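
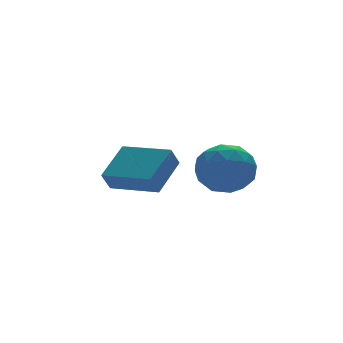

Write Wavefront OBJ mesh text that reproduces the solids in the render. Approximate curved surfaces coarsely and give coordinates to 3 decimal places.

v -0.144 -0.55 1.241
v 0.536 -0.876 0.434
v -1.496 -1.404 0.446
v -0.816 -1.73 -0.361
v -0.703 -2.143 0.657
v 0.132 -1.615 1.148
v -1.092 -0.665 -0.268
v -0.257 -0.137 0.223
v -0.05 -0.947 -0.498
v 0.19 -1.86 0.073
v -1.15 -0.42 0.807
v -0.91 -1.333 1.378
v 0.315 -0.638 0.907
v -1.275 -1.642 -0.027
v -1.209 -1.885 0.571
v -0.809 -2.076 0.097
v 0.078 -1.072 1.327
v 0.477 -1.264 0.853
v -0.251 -2.009 0.984
v -1.437 -1.016 0.027
v -1.038 -1.208 -0.447
v -0.151 -0.204 0.783
v 0.249 -0.395 0.309
v -0.709 -0.271 -0.104
v 0.37 -0.871 -0.115
v -0.425 -1.373 -0.582
v -0.587 -0.747 -0.528
v -0.096 -0.437 -0.239
v 0.511 -1.408 0.221
v -0.284 -1.91 -0.246
v -0.217 -2.153 0.352
v 0.274 -1.843 0.641
v 0.167 -1.45 -0.327
v -0.676 -0.37 1.126
v -1.471 -0.872 0.659
v -1.234 -0.437 0.239
v -0.743 -0.127 0.528
v -0.535 -0.907 1.462
v -1.33 -1.409 0.995
v -0.864 -1.843 1.119
v -0.373 -1.533 1.408
v -1.127 -0.83 1.207
v -2.243 0.77 -0.354
v -1.011 1.584 0.548
v -3.225 2.446 -0.526
v -1.993 3.26 0.375
v -1.827 0.94 -1.075
v -0.595 1.754 -0.174
v -2.809 2.616 -1.248
v -1.577 3.43 -0.346
f 1 38 17
f 38 12 41
f 17 41 6
f 38 41 17
f 1 17 13
f 17 6 18
f 13 18 2
f 17 18 13
f 1 13 22
f 13 2 23
f 22 23 8
f 13 23 22
f 1 22 34
f 22 8 37
f 34 37 11
f 22 37 34
f 1 34 38
f 34 11 42
f 38 42 12
f 34 42 38
f 2 18 29
f 18 6 32
f 29 32 10
f 18 32 29
f 6 41 19
f 41 12 40
f 19 40 5
f 41 40 19
f 12 42 39
f 42 11 35
f 39 35 3
f 42 35 39
f 11 37 36
f 37 8 24
f 36 24 7
f 37 24 36
f 8 23 28
f 23 2 25
f 28 25 9
f 23 25 28
f 4 30 16
f 30 10 31
f 16 31 5
f 30 31 16
f 4 16 14
f 16 5 15
f 14 15 3
f 16 15 14
f 4 14 21
f 14 3 20
f 21 20 7
f 14 20 21
f 4 21 26
f 21 7 27
f 26 27 9
f 21 27 26
f 4 26 30
f 26 9 33
f 30 33 10
f 26 33 30
f 5 31 19
f 31 10 32
f 19 32 6
f 31 32 19
f 3 15 39
f 15 5 40
f 39 40 12
f 15 40 39
f 7 20 36
f 20 3 35
f 36 35 11
f 20 35 36
f 9 27 28
f 27 7 24
f 28 24 8
f 27 24 28
f 10 33 29
f 33 9 25
f 29 25 2
f 33 25 29
f 44 46 43
f 47 44 43
f 43 46 45
f 45 47 43
f 44 50 46
f 48 44 47
f 48 50 44
f 46 50 45
f 49 47 45
f 45 50 49
f 49 48 47
f 50 48 49



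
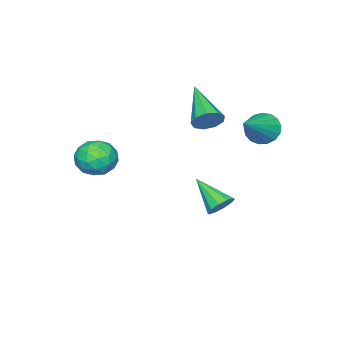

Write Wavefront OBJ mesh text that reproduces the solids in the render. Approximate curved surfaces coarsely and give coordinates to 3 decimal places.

v 1.585 -0.212 -0.098
v 2.095 -0.153 0.385
v 1.905 -1.287 -0.305
v 2.415 -1.228 0.178
v 1.74 -1.236 0.378
v 1.542 -0.573 0.506
v 2.458 -0.867 -0.426
v 2.26 -0.204 -0.298
v 2.635 -0.558 0.181
v 2.191 -0.786 0.679
v 1.809 -0.654 -0.599
v 1.365 -0.882 -0.101
v 1.812 -0.089 0.162
v 2.188 -1.351 -0.082
v 1.791 -1.357 0.036
v 2.091 -1.322 0.32
v 1.487 -0.335 0.233
v 1.787 -0.3 0.517
v 1.578 -0.937 0.513
v 2.213 -1.14 -0.437
v 2.513 -1.105 -0.153
v 1.909 -0.118 -0.24
v 2.209 -0.083 0.044
v 2.422 -0.503 -0.433
v 2.429 -0.292 0.326
v 2.617 -0.923 0.204
v 2.642 -0.712 -0.151
v 2.526 -0.321 -0.076
v 2.168 -0.426 0.618
v 2.356 -1.057 0.496
v 1.959 -1.063 0.614
v 1.843 -0.672 0.69
v 2.485 -0.664 0.499
v 1.644 -0.383 -0.416
v 1.832 -1.014 -0.538
v 2.157 -0.768 -0.61
v 2.041 -0.377 -0.534
v 1.383 -0.517 -0.124
v 1.571 -1.148 -0.246
v 1.474 -1.119 0.156
v 1.358 -0.728 0.231
v 1.515 -0.776 -0.419
v -1.503 2.833 0.883
v -1.19 2.898 0.375
v -0.217 2.987 1.697
v -1.265 3.166 0.444
v -1.395 3.358 0.614
v -1.55 3.43 0.845
v -1.694 3.365 1.084
v -1.794 3.178 1.278
v -1.828 2.912 1.381
v -1.787 2.628 1.37
v -1.681 2.391 1.247
v -1.534 2.255 1.041
v -1.38 2.252 0.799
v -1.255 2.382 0.576
v -1.186 2.615 0.423
v -0.899 1.786 -2.574
v -0.456 1.593 -2.737
v -1.081 0.714 -1.806
v -0.398 1.767 -2.481
v -0.531 1.948 -2.26
v -0.805 2.067 -2.159
v -1.115 2.078 -2.216
v -1.342 1.978 -2.41
v -1.4 1.804 -2.666
v -1.267 1.623 -2.887
v -0.993 1.504 -2.988
v -0.684 1.493 -2.931
v -0.497 1.554 1.238
v -0.07 1.399 1.512
v -1.403 0.406 2.002
v -0.246 1.659 1.693
v -0.539 1.87 1.661
v -0.813 1.932 1.431
v -0.938 1.818 1.111
v -0.857 1.58 0.85
v -0.607 1.329 0.77
v -0.306 1.184 0.91
v -0.094 1.211 1.202
f 1 38 17
f 38 12 41
f 17 41 6
f 38 41 17
f 1 17 13
f 17 6 18
f 13 18 2
f 17 18 13
f 1 13 22
f 13 2 23
f 22 23 8
f 13 23 22
f 1 22 34
f 22 8 37
f 34 37 11
f 22 37 34
f 1 34 38
f 34 11 42
f 38 42 12
f 34 42 38
f 2 18 29
f 18 6 32
f 29 32 10
f 18 32 29
f 6 41 19
f 41 12 40
f 19 40 5
f 41 40 19
f 12 42 39
f 42 11 35
f 39 35 3
f 42 35 39
f 11 37 36
f 37 8 24
f 36 24 7
f 37 24 36
f 8 23 28
f 23 2 25
f 28 25 9
f 23 25 28
f 4 30 16
f 30 10 31
f 16 31 5
f 30 31 16
f 4 16 14
f 16 5 15
f 14 15 3
f 16 15 14
f 4 14 21
f 14 3 20
f 21 20 7
f 14 20 21
f 4 21 26
f 21 7 27
f 26 27 9
f 21 27 26
f 4 26 30
f 26 9 33
f 30 33 10
f 26 33 30
f 5 31 19
f 31 10 32
f 19 32 6
f 31 32 19
f 3 15 39
f 15 5 40
f 39 40 12
f 15 40 39
f 7 20 36
f 20 3 35
f 36 35 11
f 20 35 36
f 9 27 28
f 27 7 24
f 28 24 8
f 27 24 28
f 10 33 29
f 33 9 25
f 29 25 2
f 33 25 29
f 44 43 46
f 44 46 45
f 46 43 47
f 46 47 45
f 47 43 48
f 47 48 45
f 48 43 49
f 48 49 45
f 49 43 50
f 49 50 45
f 50 43 51
f 50 51 45
f 51 43 52
f 51 52 45
f 52 43 53
f 52 53 45
f 53 43 54
f 53 54 45
f 54 43 55
f 54 55 45
f 55 43 56
f 55 56 45
f 56 43 57
f 56 57 45
f 57 43 44
f 57 44 45
f 59 58 61
f 59 61 60
f 61 58 62
f 61 62 60
f 62 58 63
f 62 63 60
f 63 58 64
f 63 64 60
f 64 58 65
f 64 65 60
f 65 58 66
f 65 66 60
f 66 58 67
f 66 67 60
f 67 58 68
f 67 68 60
f 68 58 69
f 68 69 60
f 69 58 59
f 69 59 60
f 71 70 73
f 71 73 72
f 73 70 74
f 73 74 72
f 74 70 75
f 74 75 72
f 75 70 76
f 75 76 72
f 76 70 77
f 76 77 72
f 77 70 78
f 77 78 72
f 78 70 79
f 78 79 72
f 79 70 80
f 79 80 72
f 80 70 71
f 80 71 72



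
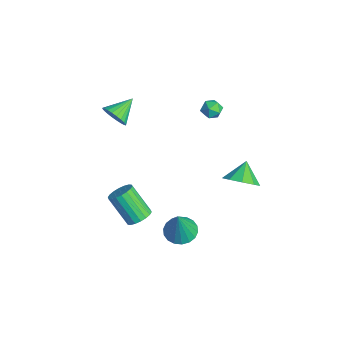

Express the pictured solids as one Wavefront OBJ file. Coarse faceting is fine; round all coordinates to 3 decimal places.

v 1.153 -2.988 -4.779
v 1.742 -2.776 -4.281
v 0.656 -3.56 -2.663
v 0.067 -3.772 -3.161
v 1.532 -2.488 -4.282
v 0.446 -3.272 -2.665
v 1.247 -2.3 -4.382
v 0.161 -3.084 -2.764
v 0.943 -2.247 -4.561
v -0.142 -3.032 -2.943
v 0.681 -2.342 -4.782
v -0.404 -3.126 -3.164
v 0.512 -2.564 -5.003
v -0.573 -3.349 -3.385
v 0.47 -2.871 -5.18
v -0.615 -3.655 -3.562
v 0.564 -3.2 -5.277
v -0.522 -3.984 -3.659
v 0.774 -3.488 -5.275
v -0.312 -4.272 -3.658
v 1.059 -3.676 -5.176
v -0.027 -4.46 -3.558
v 1.362 -3.728 -4.997
v 0.277 -4.513 -3.379
v 1.624 -3.634 -4.776
v 0.539 -4.418 -3.158
v 1.793 -3.411 -4.555
v 0.708 -4.196 -2.937
v 1.835 -3.105 -4.378
v 0.75 -3.889 -2.76
v -1.765 -3.486 1.992
v -1.251 -2.97 1.516
v -2.395 -2.214 2.688
v -1.523 -2.996 1.315
v -1.833 -3.095 1.218
v -2.132 -3.254 1.238
v -2.375 -3.449 1.373
v -2.526 -3.649 1.602
v -2.56 -3.824 1.891
v -2.474 -3.948 2.195
v -2.28 -4.001 2.468
v -2.007 -3.976 2.669
v -1.698 -3.876 2.767
v -1.399 -3.717 2.747
v -1.155 -3.523 2.612
v -1.005 -3.323 2.382
v -0.97 -3.147 2.094
v -1.056 -3.024 1.789
v 0.69 1.707 3.983
v 1.2 1.665 3.515
v 0.02 1.115 3.305
v 0.53 1.073 2.837
v 0.582 0.731 3.439
v 0.996 1.098 3.858
v 0.224 1.682 2.962
v 0.638 2.049 3.381
v 0.912 1.65 2.884
v 1.134 1.062 3.179
v 0.086 1.718 3.641
v 0.308 1.13 3.936
v 4.071 1.914 -0.043
v 4.661 2.804 -0.102
v 3.269 2.506 0.883
v 4.117 2.832 -0.59
v 3.551 2.43 -0.823
v 3.228 1.787 -0.69
v 3.3 1.203 -0.255
v 3.731 0.951 0.28
v 4.322 1.15 0.664
v 4.795 1.707 0.717
v 4.929 2.36 0.415
v 3.361 -1.285 -4.272
v 4.28 -1.072 -4.498
v 3.959 -1.655 -2.188
v 4.118 -0.689 -4.384
v 3.806 -0.424 -4.247
v 3.405 -0.329 -4.116
v 2.996 -0.424 -4.015
v 2.66 -0.689 -3.966
v 2.462 -1.073 -3.977
v 2.442 -1.498 -4.046
v 2.604 -1.882 -4.161
v 2.916 -2.147 -4.297
v 3.316 -2.241 -4.429
v 3.725 -2.147 -4.53
v 4.062 -1.881 -4.579
v 4.26 -1.498 -4.568
f 2 1 5
f 2 5 3
f 3 5 6
f 3 6 4
f 5 1 7
f 5 7 6
f 6 7 8
f 6 8 4
f 7 1 9
f 7 9 8
f 8 9 10
f 8 10 4
f 9 1 11
f 9 11 10
f 10 11 12
f 10 12 4
f 11 1 13
f 11 13 12
f 12 13 14
f 12 14 4
f 13 1 15
f 13 15 14
f 14 15 16
f 14 16 4
f 15 1 17
f 15 17 16
f 16 17 18
f 16 18 4
f 17 1 19
f 17 19 18
f 18 19 20
f 18 20 4
f 19 1 21
f 19 21 20
f 20 21 22
f 20 22 4
f 21 1 23
f 21 23 22
f 22 23 24
f 22 24 4
f 23 1 25
f 23 25 24
f 24 25 26
f 24 26 4
f 25 1 27
f 25 27 26
f 26 27 28
f 26 28 4
f 27 1 29
f 27 29 28
f 28 29 30
f 28 30 4
f 29 1 2
f 29 2 30
f 30 2 3
f 30 3 4
f 32 31 34
f 32 34 33
f 34 31 35
f 34 35 33
f 35 31 36
f 35 36 33
f 36 31 37
f 36 37 33
f 37 31 38
f 37 38 33
f 38 31 39
f 38 39 33
f 39 31 40
f 39 40 33
f 40 31 41
f 40 41 33
f 41 31 42
f 41 42 33
f 42 31 43
f 42 43 33
f 43 31 44
f 43 44 33
f 44 31 45
f 44 45 33
f 45 31 46
f 45 46 33
f 46 31 47
f 46 47 33
f 47 31 48
f 47 48 33
f 48 31 32
f 48 32 33
f 49 60 54
f 49 54 50
f 49 50 56
f 49 56 59
f 49 59 60
f 50 54 58
f 54 60 53
f 60 59 51
f 59 56 55
f 56 50 57
f 52 58 53
f 52 53 51
f 52 51 55
f 52 55 57
f 52 57 58
f 53 58 54
f 51 53 60
f 55 51 59
f 57 55 56
f 58 57 50
f 62 61 64
f 62 64 63
f 64 61 65
f 64 65 63
f 65 61 66
f 65 66 63
f 66 61 67
f 66 67 63
f 67 61 68
f 67 68 63
f 68 61 69
f 68 69 63
f 69 61 70
f 69 70 63
f 70 61 71
f 70 71 63
f 71 61 62
f 71 62 63
f 73 72 75
f 73 75 74
f 75 72 76
f 75 76 74
f 76 72 77
f 76 77 74
f 77 72 78
f 77 78 74
f 78 72 79
f 78 79 74
f 79 72 80
f 79 80 74
f 80 72 81
f 80 81 74
f 81 72 82
f 81 82 74
f 82 72 83
f 82 83 74
f 83 72 84
f 83 84 74
f 84 72 85
f 84 85 74
f 85 72 86
f 85 86 74
f 86 72 87
f 86 87 74
f 87 72 73
f 87 73 74



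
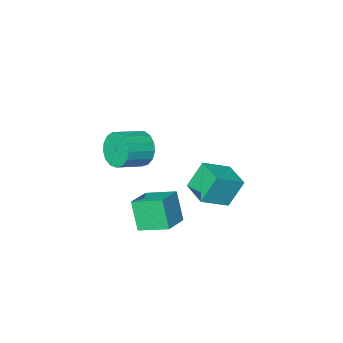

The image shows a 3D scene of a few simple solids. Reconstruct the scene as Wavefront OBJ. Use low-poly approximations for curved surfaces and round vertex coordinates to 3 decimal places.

v 2.029 0.436 3.228
v 2.349 -0.065 2.303
v 3.872 -0.058 2.827
v 3.551 0.444 3.752
v 2.386 0.447 2.188
v 3.909 0.455 2.712
v 2.342 0.957 2.311
v 3.864 0.965 2.835
v 2.225 1.348 2.644
v 3.748 1.355 3.168
v 2.064 1.53 3.111
v 3.586 1.537 3.635
v 1.894 1.461 3.605
v 3.417 1.468 4.129
v 1.755 1.158 4.012
v 3.278 1.165 4.536
v 1.679 0.689 4.24
v 3.202 0.696 4.764
v 1.683 0.162 4.236
v 3.206 0.17 4.76
v 1.767 -0.301 4.001
v 3.289 -0.294 4.525
v 1.91 -0.596 3.589
v 3.432 -0.589 4.113
v 2.08 -0.654 3.094
v 3.603 -0.647 3.618
v 2.239 -0.463 2.63
v 3.761 -0.455 3.154
v -3.951 -1.77 -3.836
v -4.808 -1.55 -2.166
v -3.683 -0.023 -3.929
v -4.54 0.197 -2.259
v -2.3 -1.977 -2.961
v -3.157 -1.757 -1.291
v -2.032 -0.23 -3.054
v -2.889 -0.01 -1.384
v -0.336 0.661 -3.22
v -0.432 -0.133 -1.485
v 1.125 1.568 -2.724
v 1.029 0.774 -0.989
v 0.711 -0.714 -3.791
v 0.615 -1.508 -2.056
v 2.172 0.193 -3.295
v 2.076 -0.601 -1.56
f 2 1 5
f 2 5 3
f 3 5 6
f 3 6 4
f 5 1 7
f 5 7 6
f 6 7 8
f 6 8 4
f 7 1 9
f 7 9 8
f 8 9 10
f 8 10 4
f 9 1 11
f 9 11 10
f 10 11 12
f 10 12 4
f 11 1 13
f 11 13 12
f 12 13 14
f 12 14 4
f 13 1 15
f 13 15 14
f 14 15 16
f 14 16 4
f 15 1 17
f 15 17 16
f 16 17 18
f 16 18 4
f 17 1 19
f 17 19 18
f 18 19 20
f 18 20 4
f 19 1 21
f 19 21 20
f 20 21 22
f 20 22 4
f 21 1 23
f 21 23 22
f 22 23 24
f 22 24 4
f 23 1 25
f 23 25 24
f 24 25 26
f 24 26 4
f 25 1 27
f 25 27 26
f 26 27 28
f 26 28 4
f 27 1 2
f 27 2 28
f 28 2 3
f 28 3 4
f 30 32 29
f 33 30 29
f 29 32 31
f 31 33 29
f 30 36 32
f 34 30 33
f 34 36 30
f 32 36 31
f 35 33 31
f 31 36 35
f 35 34 33
f 36 34 35
f 38 40 37
f 41 38 37
f 37 40 39
f 39 41 37
f 38 44 40
f 42 38 41
f 42 44 38
f 40 44 39
f 43 41 39
f 39 44 43
f 43 42 41
f 44 42 43



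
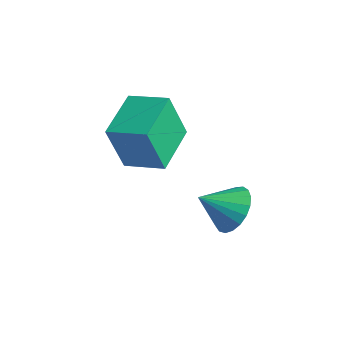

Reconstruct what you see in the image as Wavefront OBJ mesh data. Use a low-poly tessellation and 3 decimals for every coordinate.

v 4.177 -1.496 2.06
v 4.714 -1.947 1.859
v 3.763 -2.264 2.68
v 4.833 -1.813 2.105
v 4.838 -1.624 2.342
v 4.728 -1.413 2.531
v 4.524 -1.216 2.639
v 4.259 -1.068 2.646
v 3.98 -0.994 2.553
v 3.735 -1.006 2.374
v 3.566 -1.103 2.141
v 3.503 -1.268 1.894
v 3.557 -1.472 1.676
v 3.717 -1.681 1.524
v 3.957 -1.857 1.465
v 4.235 -1.971 1.509
v 4.503 -2.003 1.649
v 1.576 -2.853 2.79
v 1.421 -3.297 4.225
v 0.849 -1.568 3.109
v 0.694 -2.013 4.544
v 2.586 -2.347 3.056
v 2.431 -2.792 4.491
v 1.859 -1.063 3.375
v 1.704 -1.507 4.81
f 2 1 4
f 2 4 3
f 4 1 5
f 4 5 3
f 5 1 6
f 5 6 3
f 6 1 7
f 6 7 3
f 7 1 8
f 7 8 3
f 8 1 9
f 8 9 3
f 9 1 10
f 9 10 3
f 10 1 11
f 10 11 3
f 11 1 12
f 11 12 3
f 12 1 13
f 12 13 3
f 13 1 14
f 13 14 3
f 14 1 15
f 14 15 3
f 15 1 16
f 15 16 3
f 16 1 17
f 16 17 3
f 17 1 2
f 17 2 3
f 19 21 18
f 22 19 18
f 18 21 20
f 20 22 18
f 19 25 21
f 23 19 22
f 23 25 19
f 21 25 20
f 24 22 20
f 20 25 24
f 24 23 22
f 25 23 24



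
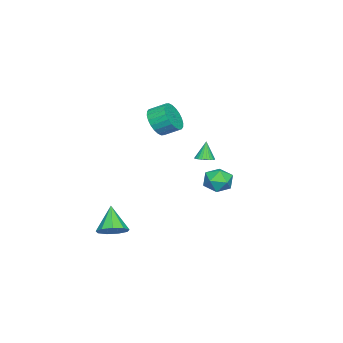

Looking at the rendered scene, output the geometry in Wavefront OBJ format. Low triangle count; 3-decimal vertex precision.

v -2.693 1.955 -3.161
v -2.061 1.968 -2.444
v -3.099 0.512 -2.776
v -2.467 0.525 -2.059
v -3.249 1.073 -2.017
v -2.999 1.965 -2.254
v -2.161 0.515 -2.966
v -1.911 1.407 -3.203
v -1.732 1.078 -2.323
v -2.404 1.423 -1.736
v -2.756 1.057 -3.484
v -3.428 1.402 -2.897
v 3.267 2.673 1.783
v 3.678 2.326 1.899
v 2.913 2.627 2.897
v 3.771 2.516 1.936
v 3.787 2.729 1.95
v 3.725 2.934 1.939
v 3.592 3.099 1.903
v 3.41 3.199 1.85
v 3.206 3.219 1.786
v 3.011 3.156 1.721
v 2.855 3.019 1.666
v 2.762 2.829 1.629
v 2.746 2.616 1.615
v 2.809 2.411 1.627
v 2.941 2.246 1.662
v 3.123 2.146 1.716
v 3.327 2.126 1.78
v 3.522 2.189 1.844
v 0.279 -1.29 2.652
v 0.566 -1.715 3.499
v 0.409 -0.755 4.034
v 0.121 -0.33 3.188
v 0.903 -1.584 3.363
v 0.746 -0.624 3.898
v 1.144 -1.408 3.118
v 0.987 -0.448 3.653
v 1.254 -1.214 2.802
v 1.097 -0.254 3.337
v 1.215 -1.031 2.464
v 1.058 -0.072 2.999
v 1.034 -0.888 2.154
v 0.877 0.071 2.689
v 0.738 -0.807 1.921
v 0.581 0.153 2.456
v 0.372 -0.798 1.798
v 0.214 0.161 2.333
v -0.009 -0.865 1.806
v -0.166 0.095 2.341
v -0.346 -0.996 1.942
v -0.503 -0.036 2.477
v -0.587 -1.172 2.187
v -0.744 -0.212 2.722
v -0.697 -1.366 2.503
v -0.854 -0.406 3.038
v -0.658 -1.548 2.841
v -0.815 -0.589 3.376
v -0.477 -1.691 3.151
v -0.634 -0.732 3.686
v -0.181 -1.773 3.384
v -0.338 -0.813 3.919
v 0.186 -1.781 3.507
v 0.028 -0.822 4.042
v 3.419 -2.559 -4.524
v 4.062 -2.271 -3.932
v 2.401 -3.101 -3.156
v 3.655 -1.806 -4.051
v 3.137 -1.693 -4.391
v 2.752 -1.986 -4.794
v 2.678 -2.546 -5.07
v 2.952 -3.113 -5.091
v 3.444 -3.42 -4.847
v 3.924 -3.325 -4.452
v 4.168 -2.871 -4.091
f 1 12 6
f 1 6 2
f 1 2 8
f 1 8 11
f 1 11 12
f 2 6 10
f 6 12 5
f 12 11 3
f 11 8 7
f 8 2 9
f 4 10 5
f 4 5 3
f 4 3 7
f 4 7 9
f 4 9 10
f 5 10 6
f 3 5 12
f 7 3 11
f 9 7 8
f 10 9 2
f 14 13 16
f 14 16 15
f 16 13 17
f 16 17 15
f 17 13 18
f 17 18 15
f 18 13 19
f 18 19 15
f 19 13 20
f 19 20 15
f 20 13 21
f 20 21 15
f 21 13 22
f 21 22 15
f 22 13 23
f 22 23 15
f 23 13 24
f 23 24 15
f 24 13 25
f 24 25 15
f 25 13 26
f 25 26 15
f 26 13 27
f 26 27 15
f 27 13 28
f 27 28 15
f 28 13 29
f 28 29 15
f 29 13 30
f 29 30 15
f 30 13 14
f 30 14 15
f 32 31 35
f 32 35 33
f 33 35 36
f 33 36 34
f 35 31 37
f 35 37 36
f 36 37 38
f 36 38 34
f 37 31 39
f 37 39 38
f 38 39 40
f 38 40 34
f 39 31 41
f 39 41 40
f 40 41 42
f 40 42 34
f 41 31 43
f 41 43 42
f 42 43 44
f 42 44 34
f 43 31 45
f 43 45 44
f 44 45 46
f 44 46 34
f 45 31 47
f 45 47 46
f 46 47 48
f 46 48 34
f 47 31 49
f 47 49 48
f 48 49 50
f 48 50 34
f 49 31 51
f 49 51 50
f 50 51 52
f 50 52 34
f 51 31 53
f 51 53 52
f 52 53 54
f 52 54 34
f 53 31 55
f 53 55 54
f 54 55 56
f 54 56 34
f 55 31 57
f 55 57 56
f 56 57 58
f 56 58 34
f 57 31 59
f 57 59 58
f 58 59 60
f 58 60 34
f 59 31 61
f 59 61 60
f 60 61 62
f 60 62 34
f 61 31 63
f 61 63 62
f 62 63 64
f 62 64 34
f 63 31 32
f 63 32 64
f 64 32 33
f 64 33 34
f 66 65 68
f 66 68 67
f 68 65 69
f 68 69 67
f 69 65 70
f 69 70 67
f 70 65 71
f 70 71 67
f 71 65 72
f 71 72 67
f 72 65 73
f 72 73 67
f 73 65 74
f 73 74 67
f 74 65 75
f 74 75 67
f 75 65 66
f 75 66 67



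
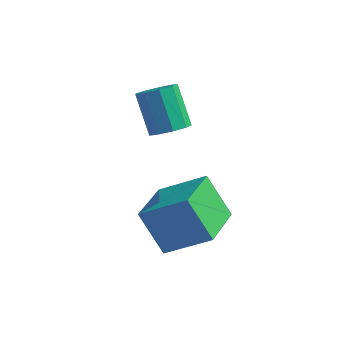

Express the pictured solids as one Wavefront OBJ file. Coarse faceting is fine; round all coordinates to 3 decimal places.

v -0.063 -3.263 -1.067
v 1.496 -2.954 -0.062
v -0.162 -1.306 -1.515
v 1.397 -0.997 -0.51
v 0.923 -3.543 -2.51
v 2.482 -3.234 -1.505
v 0.824 -1.586 -2.958
v 2.383 -1.277 -1.953
v -0.534 0.585 -0.046
v -0.207 0.086 0.408
v -0.998 0.796 1.76
v -1.326 1.295 1.306
v 0.089 0.503 0.362
v -0.702 1.212 1.714
v 0.094 0.958 0.126
v -0.698 1.668 1.478
v -0.196 1.239 -0.191
v -0.988 1.948 1.161
v -0.644 1.214 -0.44
v -1.435 1.923 0.912
v -1.04 0.895 -0.505
v -1.832 1.604 0.847
v -1.2 0.431 -0.355
v -1.992 1.141 0.997
v -1.048 0.039 -0.06
v -1.84 0.749 1.292
v -0.656 -0.097 0.241
v -1.447 0.613 1.593
f 2 4 1
f 5 2 1
f 1 4 3
f 3 5 1
f 2 8 4
f 6 2 5
f 6 8 2
f 4 8 3
f 7 5 3
f 3 8 7
f 7 6 5
f 8 6 7
f 10 9 13
f 10 13 11
f 11 13 14
f 11 14 12
f 13 9 15
f 13 15 14
f 14 15 16
f 14 16 12
f 15 9 17
f 15 17 16
f 16 17 18
f 16 18 12
f 17 9 19
f 17 19 18
f 18 19 20
f 18 20 12
f 19 9 21
f 19 21 20
f 20 21 22
f 20 22 12
f 21 9 23
f 21 23 22
f 22 23 24
f 22 24 12
f 23 9 25
f 23 25 24
f 24 25 26
f 24 26 12
f 25 9 27
f 25 27 26
f 26 27 28
f 26 28 12
f 27 9 10
f 27 10 28
f 28 10 11
f 28 11 12



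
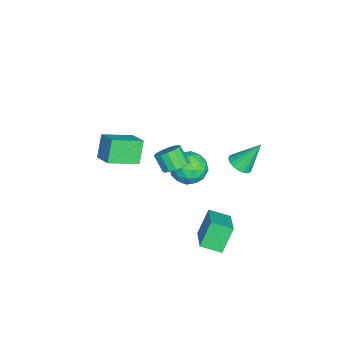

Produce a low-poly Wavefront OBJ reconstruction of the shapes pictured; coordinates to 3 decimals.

v 3.462 0.399 -3.946
v 2.771 0.85 -2.67
v 3.44 1.48 -4.34
v 2.748 1.93 -3.063
v 5.172 0.73 -3.137
v 4.48 1.18 -1.86
v 5.149 1.81 -3.53
v 4.458 2.261 -2.254
v -2.372 1.837 -3.901
v -1.854 2.302 -4.123
v -2.648 2.863 -2.399
v -2.124 2.425 -4.257
v -2.443 2.431 -4.32
v -2.747 2.32 -4.3
v -2.977 2.113 -4.201
v -3.088 1.852 -4.043
v -3.056 1.587 -3.857
v -2.889 1.372 -3.679
v -2.619 1.25 -3.546
v -2.301 1.243 -3.483
v -1.996 1.355 -3.503
v -1.766 1.561 -3.602
v -1.656 1.823 -3.76
v -1.687 2.087 -3.946
v 2.952 -0.722 0.77
v 3.322 -0.342 1.212
v 2.879 -0.838 2.011
v 2.508 -1.218 1.57
v 3.021 -0.157 1.16
v 2.578 -0.653 1.959
v 2.702 -0.123 1.004
v 2.258 -0.619 1.803
v 2.449 -0.249 0.785
v 2.006 -0.746 1.584
v 2.331 -0.502 0.563
v 1.888 -0.999 1.362
v 2.38 -0.814 0.396
v 1.936 -1.311 1.195
v 2.581 -1.102 0.329
v 2.138 -1.598 1.128
v 2.882 -1.287 0.381
v 2.439 -1.783 1.18
v 3.202 -1.321 0.537
v 2.758 -1.817 1.336
v 3.454 -1.194 0.756
v 3.011 -1.691 1.555
v 3.572 -0.941 0.978
v 3.129 -1.438 1.777
v 3.524 -0.629 1.145
v 3.08 -1.126 1.944
v -0.762 -0.022 -2.247
v -0.001 0.389 -1.667
v 0.201 -1.369 -2.553
v 0.962 -0.958 -1.973
v 0.083 -1.287 -1.522
v -0.512 -0.454 -1.333
v 0.712 -0.526 -2.887
v 0.117 0.307 -2.698
v 0.91 0.078 -2.062
v 0.52 -0.392 -1.219
v -0.32 -0.588 -3.001
v -0.71 -1.058 -2.158
v -0.466 0.302 -1.93
v 0.666 -1.282 -2.29
v 0.149 -1.475 -2.025
v 0.596 -1.233 -1.684
v -0.766 -0.194 -1.734
v -0.32 0.048 -1.393
v -0.27 -0.937 -1.308
v 0.52 -1.028 -2.827
v 0.966 -0.786 -2.486
v -0.396 0.253 -2.536
v 0.051 0.495 -2.195
v 0.47 -0.043 -2.912
v 0.516 0.361 -1.821
v 1.082 -0.431 -2.002
v 0.936 -0.177 -2.539
v 0.586 0.312 -2.427
v 0.288 0.084 -1.326
v 0.854 -0.708 -1.506
v 0.337 -0.901 -1.241
v -0.013 -0.411 -1.13
v 0.823 -0.099 -1.558
v -0.654 -0.272 -2.714
v -0.088 -1.064 -2.894
v 0.213 -0.569 -3.09
v -0.137 -0.079 -2.979
v -0.882 -0.549 -2.218
v -0.316 -1.341 -2.399
v -0.386 -1.292 -1.793
v -0.736 -0.803 -1.681
v -0.623 -0.881 -2.662
v -0.072 -3.312 0.018
v 0.697 -4.747 0.631
v 0.809 -2.629 0.513
v 1.579 -4.064 1.126
v 0.661 -3.416 -1.146
v 1.431 -4.851 -0.533
v 1.543 -2.733 -0.651
v 2.312 -4.168 -0.038
f 2 4 1
f 5 2 1
f 1 4 3
f 3 5 1
f 2 8 4
f 6 2 5
f 6 8 2
f 4 8 3
f 7 5 3
f 3 8 7
f 7 6 5
f 8 6 7
f 10 9 12
f 10 12 11
f 12 9 13
f 12 13 11
f 13 9 14
f 13 14 11
f 14 9 15
f 14 15 11
f 15 9 16
f 15 16 11
f 16 9 17
f 16 17 11
f 17 9 18
f 17 18 11
f 18 9 19
f 18 19 11
f 19 9 20
f 19 20 11
f 20 9 21
f 20 21 11
f 21 9 22
f 21 22 11
f 22 9 23
f 22 23 11
f 23 9 24
f 23 24 11
f 24 9 10
f 24 10 11
f 26 25 29
f 26 29 27
f 27 29 30
f 27 30 28
f 29 25 31
f 29 31 30
f 30 31 32
f 30 32 28
f 31 25 33
f 31 33 32
f 32 33 34
f 32 34 28
f 33 25 35
f 33 35 34
f 34 35 36
f 34 36 28
f 35 25 37
f 35 37 36
f 36 37 38
f 36 38 28
f 37 25 39
f 37 39 38
f 38 39 40
f 38 40 28
f 39 25 41
f 39 41 40
f 40 41 42
f 40 42 28
f 41 25 43
f 41 43 42
f 42 43 44
f 42 44 28
f 43 25 45
f 43 45 44
f 44 45 46
f 44 46 28
f 45 25 47
f 45 47 46
f 46 47 48
f 46 48 28
f 47 25 49
f 47 49 48
f 48 49 50
f 48 50 28
f 49 25 26
f 49 26 50
f 50 26 27
f 50 27 28
f 51 88 67
f 88 62 91
f 67 91 56
f 88 91 67
f 51 67 63
f 67 56 68
f 63 68 52
f 67 68 63
f 51 63 72
f 63 52 73
f 72 73 58
f 63 73 72
f 51 72 84
f 72 58 87
f 84 87 61
f 72 87 84
f 51 84 88
f 84 61 92
f 88 92 62
f 84 92 88
f 52 68 79
f 68 56 82
f 79 82 60
f 68 82 79
f 56 91 69
f 91 62 90
f 69 90 55
f 91 90 69
f 62 92 89
f 92 61 85
f 89 85 53
f 92 85 89
f 61 87 86
f 87 58 74
f 86 74 57
f 87 74 86
f 58 73 78
f 73 52 75
f 78 75 59
f 73 75 78
f 54 80 66
f 80 60 81
f 66 81 55
f 80 81 66
f 54 66 64
f 66 55 65
f 64 65 53
f 66 65 64
f 54 64 71
f 64 53 70
f 71 70 57
f 64 70 71
f 54 71 76
f 71 57 77
f 76 77 59
f 71 77 76
f 54 76 80
f 76 59 83
f 80 83 60
f 76 83 80
f 55 81 69
f 81 60 82
f 69 82 56
f 81 82 69
f 53 65 89
f 65 55 90
f 89 90 62
f 65 90 89
f 57 70 86
f 70 53 85
f 86 85 61
f 70 85 86
f 59 77 78
f 77 57 74
f 78 74 58
f 77 74 78
f 60 83 79
f 83 59 75
f 79 75 52
f 83 75 79
f 94 96 93
f 97 94 93
f 93 96 95
f 95 97 93
f 94 100 96
f 98 94 97
f 98 100 94
f 96 100 95
f 99 97 95
f 95 100 99
f 99 98 97
f 100 98 99



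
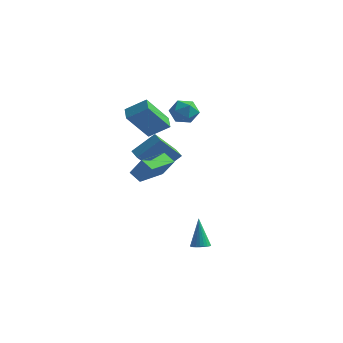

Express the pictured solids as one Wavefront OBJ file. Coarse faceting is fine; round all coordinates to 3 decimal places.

v 3.842 -2.84 -3.691
v 4.218 -3.204 -3.491
v 3.458 -2.28 -1.949
v 4.342 -3.027 -3.521
v 4.39 -2.821 -3.576
v 4.355 -2.618 -3.649
v 4.241 -2.449 -3.729
v 4.067 -2.339 -3.802
v 3.859 -2.306 -3.859
v 3.648 -2.354 -3.89
v 3.467 -2.476 -3.891
v 3.342 -2.653 -3.861
v 3.294 -2.859 -3.806
v 3.33 -3.062 -3.733
v 3.443 -3.231 -3.654
v 3.617 -3.341 -3.58
v 3.825 -3.374 -3.523
v 4.036 -3.326 -3.492
v 0.099 -0.347 -0.06
v -0.703 -1.361 1.413
v -0.564 0.287 0.015
v -1.365 -0.727 1.489
v 1.085 0.547 1.091
v 0.284 -0.467 2.565
v 0.423 1.181 1.167
v -0.379 0.167 2.64
v -1.635 -0.801 4.01
v -0.503 -0.372 4.809
v -2.123 -0.035 4.289
v -0.991 0.394 5.088
v -0.849 0.326 2.292
v 0.283 0.755 3.091
v -1.337 1.092 2.571
v -0.205 1.521 3.37
v -0.788 4.158 3.262
v 0.045 4.133 3.687
v -0.445 2.887 2.513
v 0.388 2.862 2.938
v -0.392 2.706 3.43
v -0.604 3.491 3.893
v 0.204 3.529 2.307
v -0.008 4.314 2.77
v 0.659 3.744 3.097
v 0.29 3.236 3.79
v -0.69 3.784 2.41
v -1.059 3.276 3.103
v 0.582 -4.682 1.98
v 1.284 -4.686 3.05
v 0.928 -2.704 1.761
v 1.631 -2.708 2.831
v 1.269 -4.852 1.529
v 1.972 -4.856 2.599
v 1.616 -2.874 1.31
v 2.318 -2.878 2.38
f 2 1 4
f 2 4 3
f 4 1 5
f 4 5 3
f 5 1 6
f 5 6 3
f 6 1 7
f 6 7 3
f 7 1 8
f 7 8 3
f 8 1 9
f 8 9 3
f 9 1 10
f 9 10 3
f 10 1 11
f 10 11 3
f 11 1 12
f 11 12 3
f 12 1 13
f 12 13 3
f 13 1 14
f 13 14 3
f 14 1 15
f 14 15 3
f 15 1 16
f 15 16 3
f 16 1 17
f 16 17 3
f 17 1 18
f 17 18 3
f 18 1 2
f 18 2 3
f 20 22 19
f 23 20 19
f 19 22 21
f 21 23 19
f 20 26 22
f 24 20 23
f 24 26 20
f 22 26 21
f 25 23 21
f 21 26 25
f 25 24 23
f 26 24 25
f 28 30 27
f 31 28 27
f 27 30 29
f 29 31 27
f 28 34 30
f 32 28 31
f 32 34 28
f 30 34 29
f 33 31 29
f 29 34 33
f 33 32 31
f 34 32 33
f 35 46 40
f 35 40 36
f 35 36 42
f 35 42 45
f 35 45 46
f 36 40 44
f 40 46 39
f 46 45 37
f 45 42 41
f 42 36 43
f 38 44 39
f 38 39 37
f 38 37 41
f 38 41 43
f 38 43 44
f 39 44 40
f 37 39 46
f 41 37 45
f 43 41 42
f 44 43 36
f 48 50 47
f 51 48 47
f 47 50 49
f 49 51 47
f 48 54 50
f 52 48 51
f 52 54 48
f 50 54 49
f 53 51 49
f 49 54 53
f 53 52 51
f 54 52 53



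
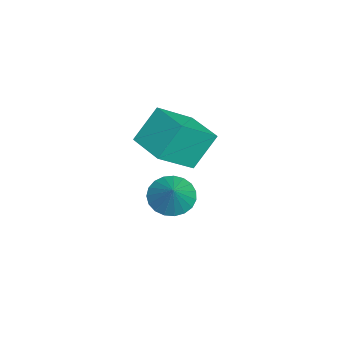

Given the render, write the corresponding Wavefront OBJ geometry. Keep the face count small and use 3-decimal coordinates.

v 0.788 -0.605 2.295
v 1.579 -1.623 3.226
v 0.299 0.082 3.462
v 1.09 -0.935 4.393
v 1.93 0.255 2.267
v 2.721 -0.762 3.198
v 1.441 0.943 3.434
v 2.232 -0.075 4.365
v 0.332 -0.562 -0.24
v 0.776 -0.11 -0.727
v 1.168 -0.438 0.64
v 0.585 0.118 -0.577
v 0.35 0.227 -0.369
v 0.112 0.2 -0.138
v -0.088 0.042 0.075
v -0.216 -0.221 0.234
v -0.249 -0.543 0.311
v -0.182 -0.869 0.292
v -0.025 -1.141 0.182
v 0.193 -1.313 -0.001
v 0.435 -1.355 -0.225
v 0.659 -1.261 -0.452
v 0.826 -1.045 -0.642
v 0.908 -0.746 -0.763
v 0.891 -0.415 -0.793
f 2 4 1
f 5 2 1
f 1 4 3
f 3 5 1
f 2 8 4
f 6 2 5
f 6 8 2
f 4 8 3
f 7 5 3
f 3 8 7
f 7 6 5
f 8 6 7
f 10 9 12
f 10 12 11
f 12 9 13
f 12 13 11
f 13 9 14
f 13 14 11
f 14 9 15
f 14 15 11
f 15 9 16
f 15 16 11
f 16 9 17
f 16 17 11
f 17 9 18
f 17 18 11
f 18 9 19
f 18 19 11
f 19 9 20
f 19 20 11
f 20 9 21
f 20 21 11
f 21 9 22
f 21 22 11
f 22 9 23
f 22 23 11
f 23 9 24
f 23 24 11
f 24 9 25
f 24 25 11
f 25 9 10
f 25 10 11



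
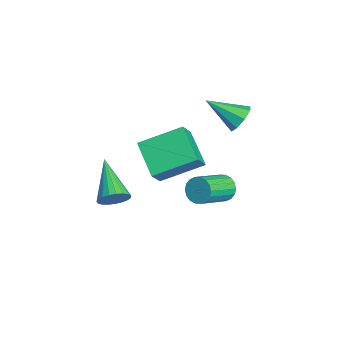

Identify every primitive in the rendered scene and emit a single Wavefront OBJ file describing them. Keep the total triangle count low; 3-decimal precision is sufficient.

v 0.509 3.238 2.136
v 1.016 3.296 2.488
v 0.111 2.062 2.904
v 0.646 3.535 2.663
v 0.195 3.601 2.53
v -0.072 3.454 2.166
v 0.002 3.181 1.785
v 0.372 2.941 1.61
v 0.823 2.876 1.743
v 1.09 3.023 2.107
v 0.04 -0.023 0.498
v 0.599 -0.355 1.217
v 0.034 1.555 1.232
v 0.594 1.222 1.951
v 1.306 0.358 -0.311
v 1.866 0.025 0.408
v 1.301 1.935 0.423
v 1.86 1.603 1.142
v 4.708 -1.45 1.594
v 4.998 -1.39 2.081
v 3.252 -1.65 2.486
v 4.938 -1.166 2.031
v 4.837 -0.992 1.906
v 4.715 -0.896 1.727
v 4.591 -0.897 1.525
v 4.487 -0.993 1.335
v 4.422 -1.168 1.189
v 4.406 -1.392 1.114
v 4.443 -1.626 1.121
v 4.525 -1.83 1.21
v 4.639 -1.968 1.365
v 4.765 -2.017 1.56
v 4.881 -1.967 1.761
v 4.968 -1.828 1.932
v 5.009 -1.624 2.046
v 3.518 2.245 0.918
v 3.877 2.305 0.519
v 4.66 1.376 1.083
v 4.302 1.315 1.482
v 3.951 2.466 0.682
v 4.734 1.536 1.246
v 3.939 2.583 0.892
v 4.722 1.653 1.456
v 3.843 2.633 1.107
v 4.626 1.703 1.67
v 3.684 2.606 1.284
v 4.467 1.676 1.848
v 3.491 2.508 1.389
v 4.274 1.578 1.953
v 3.304 2.357 1.401
v 4.087 1.427 1.965
v 3.16 2.184 1.317
v 3.943 1.255 1.881
v 3.086 2.024 1.154
v 3.869 1.094 1.718
v 3.098 1.907 0.944
v 3.881 0.977 1.508
v 3.194 1.857 0.73
v 3.977 0.927 1.293
v 3.353 1.884 0.552
v 4.136 0.954 1.116
v 3.546 1.982 0.447
v 4.329 1.052 1.011
v 3.733 2.133 0.435
v 4.516 1.203 0.999
f 2 1 4
f 2 4 3
f 4 1 5
f 4 5 3
f 5 1 6
f 5 6 3
f 6 1 7
f 6 7 3
f 7 1 8
f 7 8 3
f 8 1 9
f 8 9 3
f 9 1 10
f 9 10 3
f 10 1 2
f 10 2 3
f 12 14 11
f 15 12 11
f 11 14 13
f 13 15 11
f 12 18 14
f 16 12 15
f 16 18 12
f 14 18 13
f 17 15 13
f 13 18 17
f 17 16 15
f 18 16 17
f 20 19 22
f 20 22 21
f 22 19 23
f 22 23 21
f 23 19 24
f 23 24 21
f 24 19 25
f 24 25 21
f 25 19 26
f 25 26 21
f 26 19 27
f 26 27 21
f 27 19 28
f 27 28 21
f 28 19 29
f 28 29 21
f 29 19 30
f 29 30 21
f 30 19 31
f 30 31 21
f 31 19 32
f 31 32 21
f 32 19 33
f 32 33 21
f 33 19 34
f 33 34 21
f 34 19 35
f 34 35 21
f 35 19 20
f 35 20 21
f 37 36 40
f 37 40 38
f 38 40 41
f 38 41 39
f 40 36 42
f 40 42 41
f 41 42 43
f 41 43 39
f 42 36 44
f 42 44 43
f 43 44 45
f 43 45 39
f 44 36 46
f 44 46 45
f 45 46 47
f 45 47 39
f 46 36 48
f 46 48 47
f 47 48 49
f 47 49 39
f 48 36 50
f 48 50 49
f 49 50 51
f 49 51 39
f 50 36 52
f 50 52 51
f 51 52 53
f 51 53 39
f 52 36 54
f 52 54 53
f 53 54 55
f 53 55 39
f 54 36 56
f 54 56 55
f 55 56 57
f 55 57 39
f 56 36 58
f 56 58 57
f 57 58 59
f 57 59 39
f 58 36 60
f 58 60 59
f 59 60 61
f 59 61 39
f 60 36 62
f 60 62 61
f 61 62 63
f 61 63 39
f 62 36 64
f 62 64 63
f 63 64 65
f 63 65 39
f 64 36 37
f 64 37 65
f 65 37 38
f 65 38 39



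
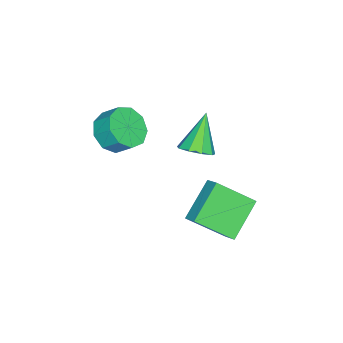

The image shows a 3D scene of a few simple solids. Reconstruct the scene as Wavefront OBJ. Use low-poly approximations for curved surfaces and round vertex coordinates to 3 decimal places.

v 0.757 3.322 -0.83
v 1.424 1.809 0.465
v 1.193 3.897 -0.381
v 1.859 2.384 0.913
v 2.401 3.016 -2.033
v 3.067 1.503 -0.739
v 2.836 3.591 -1.585
v 3.503 2.078 -0.29
v 1.703 -2.354 2.381
v 2.57 -2.773 2.773
v 2.625 -2.004 3.472
v 1.757 -1.586 3.079
v 2.734 -2.314 2.255
v 2.789 -1.545 2.953
v 2.415 -1.874 1.796
v 2.47 -1.105 2.494
v 1.763 -1.659 1.61
v 1.818 -0.89 2.308
v 1.083 -1.77 1.785
v 1.137 -1.001 2.483
v 0.692 -2.154 2.239
v 0.747 -1.385 2.937
v 0.774 -2.632 2.759
v 0.829 -1.863 3.457
v 1.291 -2.98 3.103
v 1.346 -2.211 3.801
v 2 -3.036 3.108
v 2.055 -2.267 3.806
v 0.684 0.98 1.478
v 1.199 1.456 1.903
v -0.524 0.94 2.982
v 0.834 1.774 1.619
v 0.399 1.72 1.269
v 0.098 1.32 1.016
v 0.071 0.761 0.979
v 0.33 0.305 1.176
v 0.755 0.164 1.513
v 1.147 0.405 1.834
v 1.322 0.915 1.988
f 2 4 1
f 5 2 1
f 1 4 3
f 3 5 1
f 2 8 4
f 6 2 5
f 6 8 2
f 4 8 3
f 7 5 3
f 3 8 7
f 7 6 5
f 8 6 7
f 10 9 13
f 10 13 11
f 11 13 14
f 11 14 12
f 13 9 15
f 13 15 14
f 14 15 16
f 14 16 12
f 15 9 17
f 15 17 16
f 16 17 18
f 16 18 12
f 17 9 19
f 17 19 18
f 18 19 20
f 18 20 12
f 19 9 21
f 19 21 20
f 20 21 22
f 20 22 12
f 21 9 23
f 21 23 22
f 22 23 24
f 22 24 12
f 23 9 25
f 23 25 24
f 24 25 26
f 24 26 12
f 25 9 27
f 25 27 26
f 26 27 28
f 26 28 12
f 27 9 10
f 27 10 28
f 28 10 11
f 28 11 12
f 30 29 32
f 30 32 31
f 32 29 33
f 32 33 31
f 33 29 34
f 33 34 31
f 34 29 35
f 34 35 31
f 35 29 36
f 35 36 31
f 36 29 37
f 36 37 31
f 37 29 38
f 37 38 31
f 38 29 39
f 38 39 31
f 39 29 30
f 39 30 31



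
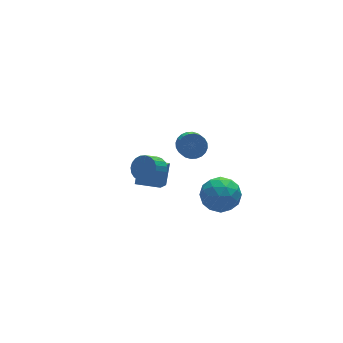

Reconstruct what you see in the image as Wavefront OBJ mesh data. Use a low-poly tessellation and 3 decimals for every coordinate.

v -3.019 -2.588 3.459
v -2.474 -2.742 3.994
v -3.255 -3.066 4.697
v -3.801 -2.912 4.161
v -2.545 -2.432 4.058
v -3.326 -2.756 4.761
v -2.698 -2.149 4.018
v -3.48 -2.473 4.721
v -2.907 -1.942 3.881
v -3.689 -2.266 4.584
v -3.136 -1.846 3.671
v -3.917 -2.171 4.374
v -3.344 -1.879 3.425
v -4.125 -2.204 4.128
v -3.496 -2.035 3.184
v -4.277 -2.359 3.887
v -3.565 -2.286 2.991
v -4.347 -2.61 3.694
v -3.541 -2.589 2.878
v -4.322 -2.913 3.581
v -3.426 -2.892 2.866
v -4.207 -3.216 3.569
v -3.24 -3.142 2.957
v -4.022 -3.467 3.659
v -3.017 -3.297 3.134
v -3.798 -3.621 3.837
v -2.794 -3.329 3.367
v -3.575 -3.653 4.07
v -2.61 -3.233 3.616
v -3.391 -3.557 4.319
v -2.497 -3.025 3.838
v -3.278 -3.349 4.541
v 1.831 3.584 -1.595
v 2.418 3.119 -1.997
v 2.177 2.252 -1.348
v 1.589 2.716 -0.945
v 2.598 3.253 -1.752
v 2.356 2.385 -1.103
v 2.66 3.436 -1.483
v 2.419 2.569 -0.834
v 2.597 3.643 -1.231
v 2.355 2.775 -0.582
v 2.417 3.84 -1.034
v 2.175 2.972 -0.385
v 2.147 3.998 -0.923
v 1.906 3.13 -0.274
v 1.83 4.093 -0.914
v 1.588 3.226 -0.265
v 1.512 4.111 -1.009
v 1.271 3.243 -0.36
v 1.243 4.048 -1.192
v 1.002 3.181 -0.543
v 1.064 3.915 -1.437
v 0.822 3.047 -0.788
v 1.001 3.731 -1.706
v 0.76 2.864 -1.057
v 1.065 3.525 -1.958
v 0.823 2.657 -1.309
v 1.245 3.328 -2.155
v 1.003 2.46 -1.506
v 1.514 3.17 -2.266
v 1.273 2.302 -1.617
v 1.832 3.074 -2.275
v 1.59 2.207 -1.626
v 2.149 3.057 -2.18
v 1.908 2.189 -1.531
v -2.903 0.456 -0.617
v -2.356 1.17 0.507
v -2.074 1.6 -1.748
v -1.527 2.315 -0.624
v -1.753 -0.395 -0.636
v -1.206 0.32 0.488
v -0.924 0.75 -1.767
v -0.377 1.464 -0.643
v 1.931 0.987 -3.895
v 2.581 1.028 -2.839
v 1.579 -0.968 -3.601
v 2.229 -0.927 -2.545
v 1.135 -0.348 -2.623
v 1.352 0.86 -2.804
v 2.808 -0.8 -3.636
v 3.025 0.408 -3.817
v 3.123 -0.076 -2.679
v 2.089 0.204 -2.053
v 2.071 -0.144 -4.387
v 1.037 0.136 -3.761
v 2.286 1.179 -3.392
v 1.874 -1.119 -3.048
v 1.23 -0.779 -3.093
v 1.612 -0.754 -2.473
v 1.564 1.08 -3.372
v 1.946 1.105 -2.752
v 1.096 0.296 -2.625
v 2.214 -1.045 -3.688
v 2.596 -1.02 -3.068
v 2.548 0.814 -3.967
v 2.93 0.839 -3.347
v 3.064 -0.236 -3.815
v 2.987 0.554 -2.678
v 2.781 -0.595 -2.505
v 3.121 -0.52 -3.146
v 3.249 0.19 -3.253
v 2.379 0.719 -2.31
v 2.173 -0.43 -2.137
v 1.53 -0.09 -2.183
v 1.657 0.62 -2.29
v 2.698 0.07 -2.216
v 1.987 0.49 -4.303
v 1.781 -0.659 -4.13
v 2.503 -0.56 -4.15
v 2.63 0.15 -4.257
v 1.379 0.655 -3.935
v 1.173 -0.494 -3.762
v 0.911 -0.13 -3.187
v 1.039 0.58 -3.294
v 1.462 -0.01 -4.224
f 2 1 5
f 2 5 3
f 3 5 6
f 3 6 4
f 5 1 7
f 5 7 6
f 6 7 8
f 6 8 4
f 7 1 9
f 7 9 8
f 8 9 10
f 8 10 4
f 9 1 11
f 9 11 10
f 10 11 12
f 10 12 4
f 11 1 13
f 11 13 12
f 12 13 14
f 12 14 4
f 13 1 15
f 13 15 14
f 14 15 16
f 14 16 4
f 15 1 17
f 15 17 16
f 16 17 18
f 16 18 4
f 17 1 19
f 17 19 18
f 18 19 20
f 18 20 4
f 19 1 21
f 19 21 20
f 20 21 22
f 20 22 4
f 21 1 23
f 21 23 22
f 22 23 24
f 22 24 4
f 23 1 25
f 23 25 24
f 24 25 26
f 24 26 4
f 25 1 27
f 25 27 26
f 26 27 28
f 26 28 4
f 27 1 29
f 27 29 28
f 28 29 30
f 28 30 4
f 29 1 31
f 29 31 30
f 30 31 32
f 30 32 4
f 31 1 2
f 31 2 32
f 32 2 3
f 32 3 4
f 34 33 37
f 34 37 35
f 35 37 38
f 35 38 36
f 37 33 39
f 37 39 38
f 38 39 40
f 38 40 36
f 39 33 41
f 39 41 40
f 40 41 42
f 40 42 36
f 41 33 43
f 41 43 42
f 42 43 44
f 42 44 36
f 43 33 45
f 43 45 44
f 44 45 46
f 44 46 36
f 45 33 47
f 45 47 46
f 46 47 48
f 46 48 36
f 47 33 49
f 47 49 48
f 48 49 50
f 48 50 36
f 49 33 51
f 49 51 50
f 50 51 52
f 50 52 36
f 51 33 53
f 51 53 52
f 52 53 54
f 52 54 36
f 53 33 55
f 53 55 54
f 54 55 56
f 54 56 36
f 55 33 57
f 55 57 56
f 56 57 58
f 56 58 36
f 57 33 59
f 57 59 58
f 58 59 60
f 58 60 36
f 59 33 61
f 59 61 60
f 60 61 62
f 60 62 36
f 61 33 63
f 61 63 62
f 62 63 64
f 62 64 36
f 63 33 65
f 63 65 64
f 64 65 66
f 64 66 36
f 65 33 34
f 65 34 66
f 66 34 35
f 66 35 36
f 68 70 67
f 71 68 67
f 67 70 69
f 69 71 67
f 68 74 70
f 72 68 71
f 72 74 68
f 70 74 69
f 73 71 69
f 69 74 73
f 73 72 71
f 74 72 73
f 75 112 91
f 112 86 115
f 91 115 80
f 112 115 91
f 75 91 87
f 91 80 92
f 87 92 76
f 91 92 87
f 75 87 96
f 87 76 97
f 96 97 82
f 87 97 96
f 75 96 108
f 96 82 111
f 108 111 85
f 96 111 108
f 75 108 112
f 108 85 116
f 112 116 86
f 108 116 112
f 76 92 103
f 92 80 106
f 103 106 84
f 92 106 103
f 80 115 93
f 115 86 114
f 93 114 79
f 115 114 93
f 86 116 113
f 116 85 109
f 113 109 77
f 116 109 113
f 85 111 110
f 111 82 98
f 110 98 81
f 111 98 110
f 82 97 102
f 97 76 99
f 102 99 83
f 97 99 102
f 78 104 90
f 104 84 105
f 90 105 79
f 104 105 90
f 78 90 88
f 90 79 89
f 88 89 77
f 90 89 88
f 78 88 95
f 88 77 94
f 95 94 81
f 88 94 95
f 78 95 100
f 95 81 101
f 100 101 83
f 95 101 100
f 78 100 104
f 100 83 107
f 104 107 84
f 100 107 104
f 79 105 93
f 105 84 106
f 93 106 80
f 105 106 93
f 77 89 113
f 89 79 114
f 113 114 86
f 89 114 113
f 81 94 110
f 94 77 109
f 110 109 85
f 94 109 110
f 83 101 102
f 101 81 98
f 102 98 82
f 101 98 102
f 84 107 103
f 107 83 99
f 103 99 76
f 107 99 103



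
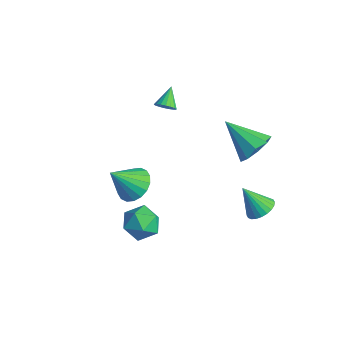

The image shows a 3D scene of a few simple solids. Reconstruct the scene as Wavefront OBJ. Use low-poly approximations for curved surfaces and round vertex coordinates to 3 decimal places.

v 3.404 3.554 1.923
v 4.092 3.13 2.594
v 1.776 2.926 3.197
v 3.966 3.815 2.771
v 3.577 4.377 2.551
v 3.108 4.555 2.038
v 2.776 4.263 1.471
v 2.739 3.64 1.116
v 3.013 2.977 1.138
v 3.47 2.583 1.529
v 3.896 2.644 2.104
v -1.458 -0.283 -2.938
v -0.622 -0.882 -3.194
v -1.842 -1.457 -1.442
v -0.437 -0.565 -2.898
v -0.455 -0.192 -2.61
v -0.671 0.163 -2.387
v -1.043 0.43 -2.273
v -1.497 0.555 -2.291
v -1.944 0.515 -2.437
v -2.294 0.316 -2.682
v -2.479 -0.001 -2.978
v -2.462 -0.374 -3.266
v -2.246 -0.729 -3.49
v -1.874 -0.996 -3.604
v -1.42 -1.121 -3.586
v -0.973 -1.081 -3.44
v 3.463 3.984 -3.491
v 4.114 3.517 -3.273
v 2.617 3.456 -2.089
v 4.185 3.797 -3.125
v 4.145 4.105 -3.033
v 4.002 4.394 -3.01
v 3.777 4.621 -3.061
v 3.504 4.751 -3.177
v 3.225 4.765 -3.341
v 2.982 4.659 -3.527
v 2.812 4.451 -3.708
v 2.742 4.171 -3.856
v 2.781 3.863 -3.948
v 2.925 3.574 -3.971
v 3.15 3.347 -3.92
v 3.423 3.217 -3.804
v 3.702 3.203 -3.641
v 3.945 3.309 -3.454
v -0.73 1.172 3.402
v -0.431 0.99 3.865
v -1.31 1.988 4.098
v -0.281 1.177 3.77
v -0.22 1.364 3.602
v -0.26 1.512 3.395
v -0.393 1.593 3.189
v -0.593 1.59 3.025
v -0.819 1.505 2.936
v -1.028 1.353 2.939
v -1.178 1.166 3.035
v -1.239 0.979 3.203
v -1.199 0.831 3.41
v -1.066 0.75 3.616
v -0.866 0.753 3.78
v -0.64 0.838 3.869
v 2.303 -1.505 -1.441
v 3.121 -2.153 -1.562
v 1.319 -2.827 -1.018
v 2.137 -3.475 -1.139
v 2.123 -2.791 -0.341
v 2.731 -1.974 -0.603
v 1.709 -3.006 -1.977
v 2.317 -2.189 -2.239
v 2.754 -3.081 -1.894
v 3.01 -2.948 -0.883
v 1.43 -2.032 -1.697
v 1.686 -1.899 -0.686
f 2 1 4
f 2 4 3
f 4 1 5
f 4 5 3
f 5 1 6
f 5 6 3
f 6 1 7
f 6 7 3
f 7 1 8
f 7 8 3
f 8 1 9
f 8 9 3
f 9 1 10
f 9 10 3
f 10 1 11
f 10 11 3
f 11 1 2
f 11 2 3
f 13 12 15
f 13 15 14
f 15 12 16
f 15 16 14
f 16 12 17
f 16 17 14
f 17 12 18
f 17 18 14
f 18 12 19
f 18 19 14
f 19 12 20
f 19 20 14
f 20 12 21
f 20 21 14
f 21 12 22
f 21 22 14
f 22 12 23
f 22 23 14
f 23 12 24
f 23 24 14
f 24 12 25
f 24 25 14
f 25 12 26
f 25 26 14
f 26 12 27
f 26 27 14
f 27 12 13
f 27 13 14
f 29 28 31
f 29 31 30
f 31 28 32
f 31 32 30
f 32 28 33
f 32 33 30
f 33 28 34
f 33 34 30
f 34 28 35
f 34 35 30
f 35 28 36
f 35 36 30
f 36 28 37
f 36 37 30
f 37 28 38
f 37 38 30
f 38 28 39
f 38 39 30
f 39 28 40
f 39 40 30
f 40 28 41
f 40 41 30
f 41 28 42
f 41 42 30
f 42 28 43
f 42 43 30
f 43 28 44
f 43 44 30
f 44 28 45
f 44 45 30
f 45 28 29
f 45 29 30
f 47 46 49
f 47 49 48
f 49 46 50
f 49 50 48
f 50 46 51
f 50 51 48
f 51 46 52
f 51 52 48
f 52 46 53
f 52 53 48
f 53 46 54
f 53 54 48
f 54 46 55
f 54 55 48
f 55 46 56
f 55 56 48
f 56 46 57
f 56 57 48
f 57 46 58
f 57 58 48
f 58 46 59
f 58 59 48
f 59 46 60
f 59 60 48
f 60 46 61
f 60 61 48
f 61 46 47
f 61 47 48
f 62 73 67
f 62 67 63
f 62 63 69
f 62 69 72
f 62 72 73
f 63 67 71
f 67 73 66
f 73 72 64
f 72 69 68
f 69 63 70
f 65 71 66
f 65 66 64
f 65 64 68
f 65 68 70
f 65 70 71
f 66 71 67
f 64 66 73
f 68 64 72
f 70 68 69
f 71 70 63



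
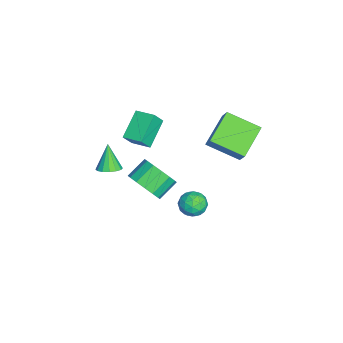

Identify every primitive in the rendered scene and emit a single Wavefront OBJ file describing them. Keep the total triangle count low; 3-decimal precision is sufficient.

v -0.872 2.396 2.489
v -1.23 0.784 3.206
v -2.332 3.092 3.324
v -2.69 1.48 4.041
v -0.27 2.64 3.339
v -0.628 1.028 4.056
v -1.73 3.336 4.174
v -2.088 1.724 4.891
v -2.954 -2.25 -1.995
v -2.492 -2.559 -1.139
v -3.224 -1.799 -0.47
v -3.686 -1.49 -1.325
v -2.211 -2.143 -1.304
v -2.944 -1.383 -0.634
v -2.129 -1.756 -1.654
v -2.862 -0.996 -0.984
v -2.268 -1.501 -2.095
v -3.001 -0.741 -1.425
v -2.591 -1.447 -2.509
v -3.324 -0.687 -1.84
v -3.011 -1.608 -2.786
v -3.743 -0.848 -2.116
v -3.416 -1.941 -2.85
v -4.148 -1.181 -2.181
v -3.696 -2.357 -2.686
v -4.429 -1.597 -2.016
v -3.778 -2.744 -2.336
v -4.511 -1.984 -1.666
v -3.639 -2.999 -1.895
v -4.372 -2.239 -1.225
v -3.316 -3.053 -1.48
v -4.049 -2.293 -0.811
v -2.897 -2.892 -1.204
v -3.629 -2.132 -0.534
v -3.624 -2.224 2.932
v -3.214 -2.6 3.714
v -3.122 -1.308 3.11
v -2.712 -1.684 3.892
v -2.368 -2.736 2.028
v -1.958 -3.112 2.81
v -1.866 -1.82 2.206
v -1.456 -2.196 2.988
v 0.245 0.703 0.898
v 0.861 0.932 0.566
v 0.239 -0.272 0.214
v 0.855 -0.043 -0.118
v 0.874 -0.259 0.586
v 0.878 0.343 1.008
v 0.222 0.317 -0.228
v 0.226 0.919 0.194
v 0.847 0.693 -0.13
v 1.25 0.337 0.373
v -0.15 0.323 0.407
v 0.253 -0.033 0.91
v 0.554 0.903 0.792
v 0.546 -0.243 -0.012
v 0.557 -0.37 0.401
v 0.919 -0.236 0.206
v 0.563 0.557 1.052
v 0.926 0.691 0.857
v 0.933 -0.008 0.868
v 0.174 -0.031 -0.077
v 0.537 0.103 -0.272
v 0.181 0.896 0.574
v 0.543 1.03 0.379
v 0.167 0.668 -0.088
v 0.908 0.897 0.188
v 0.904 0.324 -0.214
v 0.532 0.535 -0.279
v 0.535 0.89 -0.03
v 1.144 0.688 0.484
v 1.14 0.115 0.082
v 1.151 -0.012 0.495
v 1.154 0.342 0.744
v 1.136 0.547 0.075
v -0.04 0.545 0.698
v -0.044 -0.028 0.296
v -0.054 0.318 0.036
v -0.051 0.672 0.285
v 0.196 0.336 0.994
v 0.192 -0.237 0.592
v 0.565 -0.23 0.81
v 0.568 0.125 1.059
v -0.036 0.113 0.705
v -2.736 -3.884 -0.421
v -2.169 -3.812 -0.111
v -3.424 -3.996 0.861
v -2.289 -3.5 -0.147
v -2.528 -3.29 -0.258
v -2.823 -3.24 -0.412
v -3.094 -3.362 -0.568
v -3.27 -3.624 -0.685
v -3.302 -3.956 -0.732
v -3.183 -4.268 -0.695
v -2.944 -4.478 -0.585
v -2.649 -4.528 -0.431
v -2.377 -4.406 -0.274
v -2.202 -4.144 -0.157
f 2 4 1
f 5 2 1
f 1 4 3
f 3 5 1
f 2 8 4
f 6 2 5
f 6 8 2
f 4 8 3
f 7 5 3
f 3 8 7
f 7 6 5
f 8 6 7
f 10 9 13
f 10 13 11
f 11 13 14
f 11 14 12
f 13 9 15
f 13 15 14
f 14 15 16
f 14 16 12
f 15 9 17
f 15 17 16
f 16 17 18
f 16 18 12
f 17 9 19
f 17 19 18
f 18 19 20
f 18 20 12
f 19 9 21
f 19 21 20
f 20 21 22
f 20 22 12
f 21 9 23
f 21 23 22
f 22 23 24
f 22 24 12
f 23 9 25
f 23 25 24
f 24 25 26
f 24 26 12
f 25 9 27
f 25 27 26
f 26 27 28
f 26 28 12
f 27 9 29
f 27 29 28
f 28 29 30
f 28 30 12
f 29 9 31
f 29 31 30
f 30 31 32
f 30 32 12
f 31 9 33
f 31 33 32
f 32 33 34
f 32 34 12
f 33 9 10
f 33 10 34
f 34 10 11
f 34 11 12
f 36 38 35
f 39 36 35
f 35 38 37
f 37 39 35
f 36 42 38
f 40 36 39
f 40 42 36
f 38 42 37
f 41 39 37
f 37 42 41
f 41 40 39
f 42 40 41
f 43 80 59
f 80 54 83
f 59 83 48
f 80 83 59
f 43 59 55
f 59 48 60
f 55 60 44
f 59 60 55
f 43 55 64
f 55 44 65
f 64 65 50
f 55 65 64
f 43 64 76
f 64 50 79
f 76 79 53
f 64 79 76
f 43 76 80
f 76 53 84
f 80 84 54
f 76 84 80
f 44 60 71
f 60 48 74
f 71 74 52
f 60 74 71
f 48 83 61
f 83 54 82
f 61 82 47
f 83 82 61
f 54 84 81
f 84 53 77
f 81 77 45
f 84 77 81
f 53 79 78
f 79 50 66
f 78 66 49
f 79 66 78
f 50 65 70
f 65 44 67
f 70 67 51
f 65 67 70
f 46 72 58
f 72 52 73
f 58 73 47
f 72 73 58
f 46 58 56
f 58 47 57
f 56 57 45
f 58 57 56
f 46 56 63
f 56 45 62
f 63 62 49
f 56 62 63
f 46 63 68
f 63 49 69
f 68 69 51
f 63 69 68
f 46 68 72
f 68 51 75
f 72 75 52
f 68 75 72
f 47 73 61
f 73 52 74
f 61 74 48
f 73 74 61
f 45 57 81
f 57 47 82
f 81 82 54
f 57 82 81
f 49 62 78
f 62 45 77
f 78 77 53
f 62 77 78
f 51 69 70
f 69 49 66
f 70 66 50
f 69 66 70
f 52 75 71
f 75 51 67
f 71 67 44
f 75 67 71
f 86 85 88
f 86 88 87
f 88 85 89
f 88 89 87
f 89 85 90
f 89 90 87
f 90 85 91
f 90 91 87
f 91 85 92
f 91 92 87
f 92 85 93
f 92 93 87
f 93 85 94
f 93 94 87
f 94 85 95
f 94 95 87
f 95 85 96
f 95 96 87
f 96 85 97
f 96 97 87
f 97 85 98
f 97 98 87
f 98 85 86
f 98 86 87



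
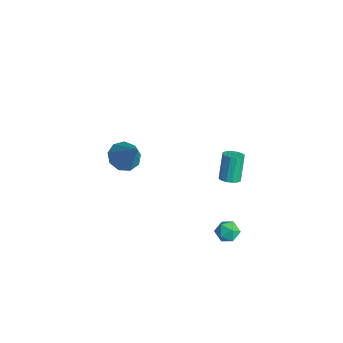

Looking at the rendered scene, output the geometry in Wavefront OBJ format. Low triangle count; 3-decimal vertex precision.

v 3.235 -0.668 2.923
v 3.735 -0.815 3.155
v 3.245 -0.32 4.528
v 2.745 -0.172 4.297
v 3.771 -0.536 3.067
v 3.281 -0.041 4.44
v 3.663 -0.292 2.94
v 3.173 0.203 4.314
v 3.441 -0.148 2.81
v 2.951 0.347 4.183
v 3.163 -0.144 2.709
v 2.674 0.351 4.083
v 2.905 -0.28 2.666
v 2.415 0.215 4.04
v 2.735 -0.52 2.692
v 2.245 -0.025 4.065
v 2.699 -0.799 2.78
v 2.209 -0.304 4.153
v 2.807 -1.043 2.906
v 2.317 -0.548 4.28
v 3.029 -1.187 3.037
v 2.539 -0.692 4.41
v 3.306 -1.191 3.137
v 2.817 -0.696 4.511
v 3.565 -1.055 3.18
v 3.075 -0.56 4.554
v 2.67 -0.727 -1.299
v 3.011 -0.206 -1.651
v 3.629 -1.374 -1.329
v 3.97 -0.853 -1.681
v 3.786 -0.761 -0.996
v 3.193 -0.361 -0.978
v 3.447 -1.219 -2.002
v 2.854 -0.819 -1.984
v 3.49 -0.51 -2.086
v 3.7 -0.227 -1.464
v 2.94 -1.353 -1.516
v 3.15 -1.07 -0.894
v -3.98 -2.791 -0.498
v -3.22 -2.861 -1.064
v -2.72 -2.669 1.178
v -3.383 -2.237 -0.987
v -3.826 -1.872 -0.681
v -4.34 -1.938 -0.29
v -4.686 -2.403 0.004
v -4.701 -3.05 0.063
v -4.379 -3.576 -0.141
v -3.87 -3.735 -0.512
v -3.412 -3.453 -0.876
f 2 1 5
f 2 5 3
f 3 5 6
f 3 6 4
f 5 1 7
f 5 7 6
f 6 7 8
f 6 8 4
f 7 1 9
f 7 9 8
f 8 9 10
f 8 10 4
f 9 1 11
f 9 11 10
f 10 11 12
f 10 12 4
f 11 1 13
f 11 13 12
f 12 13 14
f 12 14 4
f 13 1 15
f 13 15 14
f 14 15 16
f 14 16 4
f 15 1 17
f 15 17 16
f 16 17 18
f 16 18 4
f 17 1 19
f 17 19 18
f 18 19 20
f 18 20 4
f 19 1 21
f 19 21 20
f 20 21 22
f 20 22 4
f 21 1 23
f 21 23 22
f 22 23 24
f 22 24 4
f 23 1 25
f 23 25 24
f 24 25 26
f 24 26 4
f 25 1 2
f 25 2 26
f 26 2 3
f 26 3 4
f 27 38 32
f 27 32 28
f 27 28 34
f 27 34 37
f 27 37 38
f 28 32 36
f 32 38 31
f 38 37 29
f 37 34 33
f 34 28 35
f 30 36 31
f 30 31 29
f 30 29 33
f 30 33 35
f 30 35 36
f 31 36 32
f 29 31 38
f 33 29 37
f 35 33 34
f 36 35 28
f 40 39 42
f 40 42 41
f 42 39 43
f 42 43 41
f 43 39 44
f 43 44 41
f 44 39 45
f 44 45 41
f 45 39 46
f 45 46 41
f 46 39 47
f 46 47 41
f 47 39 48
f 47 48 41
f 48 39 49
f 48 49 41
f 49 39 40
f 49 40 41



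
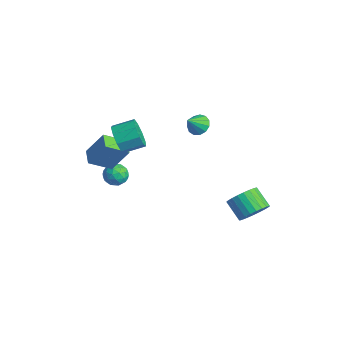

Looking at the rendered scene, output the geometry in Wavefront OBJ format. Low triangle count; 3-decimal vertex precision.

v -2.112 1.405 1.22
v -1.476 1.175 0.811
v -1.848 0.495 2.14
v -1.338 1.495 1.088
v -1.446 1.787 1.407
v -1.765 1.957 1.666
v -2.195 1.951 1.784
v -2.598 1.772 1.723
v -2.846 1.477 1.502
v -2.862 1.158 1.191
v -2.639 0.918 0.89
v -2.249 0.832 0.693
v -1.816 0.928 0.664
v 4.459 1.569 -2.336
v 5.093 1.3 -1.557
v 3.916 1.102 -0.666
v 3.281 1.371 -1.444
v 5.067 1.701 -1.503
v 3.89 1.503 -0.611
v 4.948 2.082 -1.575
v 3.771 1.885 -0.684
v 4.755 2.385 -1.764
v 3.578 2.188 -0.872
v 4.517 2.564 -2.039
v 3.339 2.366 -1.147
v 4.269 2.591 -2.36
v 3.092 2.394 -1.468
v 4.051 2.463 -2.676
v 2.873 2.265 -1.785
v 3.894 2.198 -2.942
v 2.717 2.001 -2.05
v 3.824 1.838 -3.114
v 2.647 1.64 -2.223
v 3.85 1.437 -3.169
v 2.673 1.239 -2.277
v 3.969 1.055 -3.096
v 2.792 0.858 -2.205
v 4.162 0.752 -2.908
v 2.985 0.555 -2.016
v 4.401 0.574 -2.633
v 3.223 0.376 -1.741
v 4.648 0.546 -2.312
v 3.471 0.349 -1.42
v 4.867 0.675 -1.995
v 3.689 0.477 -1.104
v 5.023 0.939 -1.73
v 3.846 0.742 -0.838
v -1.981 -4.103 1.964
v -1.61 -4.568 2.829
v -1.147 -3.322 3.301
v -1.519 -2.857 2.436
v -1.105 -4.562 2.318
v -0.643 -3.316 2.789
v -1.011 -4.341 1.641
v -0.549 -3.095 2.113
v -1.37 -4.008 1.115
v -0.908 -2.763 1.587
v -2.016 -3.72 0.987
v -1.553 -2.474 1.459
v -2.645 -3.611 1.316
v -2.182 -2.365 1.787
v -2.963 -3.732 1.948
v -2.501 -2.486 2.42
v -2.822 -4.027 2.588
v -2.36 -2.781 3.059
v -2.288 -4.357 2.936
v -1.825 -3.111 3.407
v -4.009 -2.661 -2.559
v -3.415 -2.753 -3.177
v -4.145 -4.047 -2.483
v -3.551 -4.139 -3.101
v -3.321 -3.85 -2.321
v -3.237 -2.994 -2.369
v -4.323 -3.806 -3.291
v -4.239 -2.95 -3.339
v -3.609 -3.461 -3.63
v -2.99 -3.488 -3.03
v -4.57 -3.312 -2.63
v -3.951 -3.339 -2.03
v -3.7 -2.585 -2.875
v -3.86 -4.215 -2.785
v -3.725 -4.045 -2.327
v -3.375 -4.099 -2.69
v -3.596 -2.727 -2.4
v -3.247 -2.781 -2.763
v -3.191 -3.426 -2.26
v -4.313 -4.019 -2.897
v -3.964 -4.073 -3.26
v -4.185 -2.701 -2.97
v -3.835 -2.755 -3.333
v -4.369 -3.374 -3.4
v -3.465 -3.056 -3.504
v -3.545 -3.87 -3.459
v -3.998 -3.675 -3.571
v -3.949 -3.171 -3.599
v -3.101 -3.072 -3.152
v -3.181 -3.886 -3.107
v -3.046 -3.717 -2.649
v -2.996 -3.213 -2.677
v -3.215 -3.488 -3.418
v -4.379 -2.914 -2.553
v -4.459 -3.728 -2.508
v -4.564 -3.587 -2.983
v -4.514 -3.083 -3.011
v -4.015 -2.93 -2.201
v -4.095 -3.744 -2.156
v -3.611 -3.629 -2.061
v -3.562 -3.125 -2.089
v -4.345 -3.312 -2.242
v -4.504 -3.429 -1.656
v -4.818 -4.851 -0.799
v -3.822 -2.571 0.018
v -4.136 -3.994 0.874
v -3.444 -3.806 -1.894
v -3.758 -5.229 -1.038
v -2.762 -2.949 -0.221
v -3.076 -4.371 0.636
f 2 1 4
f 2 4 3
f 4 1 5
f 4 5 3
f 5 1 6
f 5 6 3
f 6 1 7
f 6 7 3
f 7 1 8
f 7 8 3
f 8 1 9
f 8 9 3
f 9 1 10
f 9 10 3
f 10 1 11
f 10 11 3
f 11 1 12
f 11 12 3
f 12 1 13
f 12 13 3
f 13 1 2
f 13 2 3
f 15 14 18
f 15 18 16
f 16 18 19
f 16 19 17
f 18 14 20
f 18 20 19
f 19 20 21
f 19 21 17
f 20 14 22
f 20 22 21
f 21 22 23
f 21 23 17
f 22 14 24
f 22 24 23
f 23 24 25
f 23 25 17
f 24 14 26
f 24 26 25
f 25 26 27
f 25 27 17
f 26 14 28
f 26 28 27
f 27 28 29
f 27 29 17
f 28 14 30
f 28 30 29
f 29 30 31
f 29 31 17
f 30 14 32
f 30 32 31
f 31 32 33
f 31 33 17
f 32 14 34
f 32 34 33
f 33 34 35
f 33 35 17
f 34 14 36
f 34 36 35
f 35 36 37
f 35 37 17
f 36 14 38
f 36 38 37
f 37 38 39
f 37 39 17
f 38 14 40
f 38 40 39
f 39 40 41
f 39 41 17
f 40 14 42
f 40 42 41
f 41 42 43
f 41 43 17
f 42 14 44
f 42 44 43
f 43 44 45
f 43 45 17
f 44 14 46
f 44 46 45
f 45 46 47
f 45 47 17
f 46 14 15
f 46 15 47
f 47 15 16
f 47 16 17
f 49 48 52
f 49 52 50
f 50 52 53
f 50 53 51
f 52 48 54
f 52 54 53
f 53 54 55
f 53 55 51
f 54 48 56
f 54 56 55
f 55 56 57
f 55 57 51
f 56 48 58
f 56 58 57
f 57 58 59
f 57 59 51
f 58 48 60
f 58 60 59
f 59 60 61
f 59 61 51
f 60 48 62
f 60 62 61
f 61 62 63
f 61 63 51
f 62 48 64
f 62 64 63
f 63 64 65
f 63 65 51
f 64 48 66
f 64 66 65
f 65 66 67
f 65 67 51
f 66 48 49
f 66 49 67
f 67 49 50
f 67 50 51
f 68 105 84
f 105 79 108
f 84 108 73
f 105 108 84
f 68 84 80
f 84 73 85
f 80 85 69
f 84 85 80
f 68 80 89
f 80 69 90
f 89 90 75
f 80 90 89
f 68 89 101
f 89 75 104
f 101 104 78
f 89 104 101
f 68 101 105
f 101 78 109
f 105 109 79
f 101 109 105
f 69 85 96
f 85 73 99
f 96 99 77
f 85 99 96
f 73 108 86
f 108 79 107
f 86 107 72
f 108 107 86
f 79 109 106
f 109 78 102
f 106 102 70
f 109 102 106
f 78 104 103
f 104 75 91
f 103 91 74
f 104 91 103
f 75 90 95
f 90 69 92
f 95 92 76
f 90 92 95
f 71 97 83
f 97 77 98
f 83 98 72
f 97 98 83
f 71 83 81
f 83 72 82
f 81 82 70
f 83 82 81
f 71 81 88
f 81 70 87
f 88 87 74
f 81 87 88
f 71 88 93
f 88 74 94
f 93 94 76
f 88 94 93
f 71 93 97
f 93 76 100
f 97 100 77
f 93 100 97
f 72 98 86
f 98 77 99
f 86 99 73
f 98 99 86
f 70 82 106
f 82 72 107
f 106 107 79
f 82 107 106
f 74 87 103
f 87 70 102
f 103 102 78
f 87 102 103
f 76 94 95
f 94 74 91
f 95 91 75
f 94 91 95
f 77 100 96
f 100 76 92
f 96 92 69
f 100 92 96
f 111 113 110
f 114 111 110
f 110 113 112
f 112 114 110
f 111 117 113
f 115 111 114
f 115 117 111
f 113 117 112
f 116 114 112
f 112 117 116
f 116 115 114
f 117 115 116



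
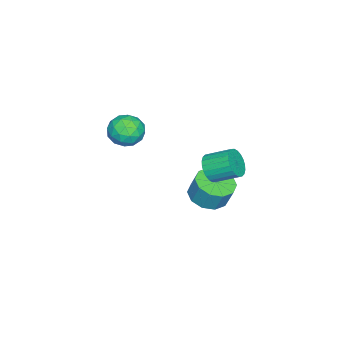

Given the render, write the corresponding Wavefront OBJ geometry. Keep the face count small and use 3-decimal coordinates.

v 0.071 1.504 -0.993
v 1.143 1.615 -1.154
v 1.281 2.087 0.092
v 0.209 1.976 0.253
v 0.845 2.189 -1.339
v 0.983 2.662 -0.092
v 0.25 2.502 -1.392
v 0.388 2.975 -0.145
v -0.412 2.434 -1.292
v -0.274 2.906 -0.046
v -0.89 2.01 -1.079
v -0.752 2.483 0.168
v -1.001 1.393 -0.832
v -0.863 1.865 0.414
v -0.703 0.818 -0.648
v -0.565 1.291 0.599
v -0.108 0.505 -0.595
v 0.03 0.978 0.652
v 0.554 0.574 -0.694
v 0.692 1.046 0.552
v 1.032 0.997 -0.908
v 1.17 1.47 0.339
v 0.174 -2.154 2.198
v 0.808 -1.896 2.982
v 0.012 -3.704 2.838
v 0.646 -3.446 3.622
v -0.303 -3.023 3.56
v -0.203 -2.065 3.164
v 1.023 -3.535 2.656
v 1.123 -2.577 2.26
v 1.333 -2.75 3.265
v 0.513 -2.433 3.824
v 0.307 -3.167 1.996
v -0.513 -2.85 2.555
v 0.505 -1.889 2.534
v 0.315 -3.711 3.286
v -0.243 -3.462 3.25
v 0.13 -3.311 3.711
v -0.089 -1.989 2.641
v 0.284 -1.837 3.102
v -0.369 -2.499 3.441
v 0.536 -3.763 2.718
v 0.909 -3.611 3.179
v 0.69 -2.289 2.109
v 1.063 -2.138 2.57
v 1.189 -3.101 2.379
v 1.186 -2.239 3.161
v 1.091 -3.15 3.537
v 1.313 -3.202 2.969
v 1.371 -2.639 2.737
v 0.705 -2.053 3.489
v 0.61 -2.964 3.866
v 0.052 -2.716 3.829
v 0.111 -2.153 3.597
v 1.013 -2.555 3.656
v 0.21 -2.636 1.954
v 0.115 -3.547 2.331
v 0.709 -3.447 2.223
v 0.768 -2.884 1.991
v -0.271 -2.45 2.283
v -0.366 -3.361 2.659
v -0.551 -2.961 3.083
v -0.493 -2.398 2.851
v -0.193 -3.045 2.164
v 3.093 2.822 3.602
v 3.377 3.215 2.928
v 3.191 4.472 3.585
v 2.907 4.078 4.258
v 3.06 3.202 2.865
v 2.874 4.459 3.521
v 2.748 3.13 2.913
v 2.562 4.387 3.57
v 2.488 3.012 3.066
v 2.302 4.269 3.723
v 2.32 2.865 3.301
v 2.135 4.121 3.958
v 2.271 2.711 3.581
v 2.085 3.967 4.238
v 2.346 2.574 3.865
v 2.16 3.83 4.522
v 2.535 2.474 4.109
v 2.349 3.731 4.765
v 2.809 2.428 4.275
v 2.623 3.685 4.932
v 3.126 2.441 4.339
v 2.94 3.698 4.995
v 3.438 2.513 4.29
v 3.252 3.77 4.947
v 3.698 2.631 4.137
v 3.512 3.888 4.794
v 3.865 2.779 3.902
v 3.68 4.035 4.559
v 3.915 2.933 3.622
v 3.729 4.189 4.279
v 3.84 3.07 3.338
v 3.654 4.326 3.995
v 3.651 3.169 3.095
v 3.465 4.426 3.751
f 2 1 5
f 2 5 3
f 3 5 6
f 3 6 4
f 5 1 7
f 5 7 6
f 6 7 8
f 6 8 4
f 7 1 9
f 7 9 8
f 8 9 10
f 8 10 4
f 9 1 11
f 9 11 10
f 10 11 12
f 10 12 4
f 11 1 13
f 11 13 12
f 12 13 14
f 12 14 4
f 13 1 15
f 13 15 14
f 14 15 16
f 14 16 4
f 15 1 17
f 15 17 16
f 16 17 18
f 16 18 4
f 17 1 19
f 17 19 18
f 18 19 20
f 18 20 4
f 19 1 21
f 19 21 20
f 20 21 22
f 20 22 4
f 21 1 2
f 21 2 22
f 22 2 3
f 22 3 4
f 23 60 39
f 60 34 63
f 39 63 28
f 60 63 39
f 23 39 35
f 39 28 40
f 35 40 24
f 39 40 35
f 23 35 44
f 35 24 45
f 44 45 30
f 35 45 44
f 23 44 56
f 44 30 59
f 56 59 33
f 44 59 56
f 23 56 60
f 56 33 64
f 60 64 34
f 56 64 60
f 24 40 51
f 40 28 54
f 51 54 32
f 40 54 51
f 28 63 41
f 63 34 62
f 41 62 27
f 63 62 41
f 34 64 61
f 64 33 57
f 61 57 25
f 64 57 61
f 33 59 58
f 59 30 46
f 58 46 29
f 59 46 58
f 30 45 50
f 45 24 47
f 50 47 31
f 45 47 50
f 26 52 38
f 52 32 53
f 38 53 27
f 52 53 38
f 26 38 36
f 38 27 37
f 36 37 25
f 38 37 36
f 26 36 43
f 36 25 42
f 43 42 29
f 36 42 43
f 26 43 48
f 43 29 49
f 48 49 31
f 43 49 48
f 26 48 52
f 48 31 55
f 52 55 32
f 48 55 52
f 27 53 41
f 53 32 54
f 41 54 28
f 53 54 41
f 25 37 61
f 37 27 62
f 61 62 34
f 37 62 61
f 29 42 58
f 42 25 57
f 58 57 33
f 42 57 58
f 31 49 50
f 49 29 46
f 50 46 30
f 49 46 50
f 32 55 51
f 55 31 47
f 51 47 24
f 55 47 51
f 66 65 69
f 66 69 67
f 67 69 70
f 67 70 68
f 69 65 71
f 69 71 70
f 70 71 72
f 70 72 68
f 71 65 73
f 71 73 72
f 72 73 74
f 72 74 68
f 73 65 75
f 73 75 74
f 74 75 76
f 74 76 68
f 75 65 77
f 75 77 76
f 76 77 78
f 76 78 68
f 77 65 79
f 77 79 78
f 78 79 80
f 78 80 68
f 79 65 81
f 79 81 80
f 80 81 82
f 80 82 68
f 81 65 83
f 81 83 82
f 82 83 84
f 82 84 68
f 83 65 85
f 83 85 84
f 84 85 86
f 84 86 68
f 85 65 87
f 85 87 86
f 86 87 88
f 86 88 68
f 87 65 89
f 87 89 88
f 88 89 90
f 88 90 68
f 89 65 91
f 89 91 90
f 90 91 92
f 90 92 68
f 91 65 93
f 91 93 92
f 92 93 94
f 92 94 68
f 93 65 95
f 93 95 94
f 94 95 96
f 94 96 68
f 95 65 97
f 95 97 96
f 96 97 98
f 96 98 68
f 97 65 66
f 97 66 98
f 98 66 67
f 98 67 68

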